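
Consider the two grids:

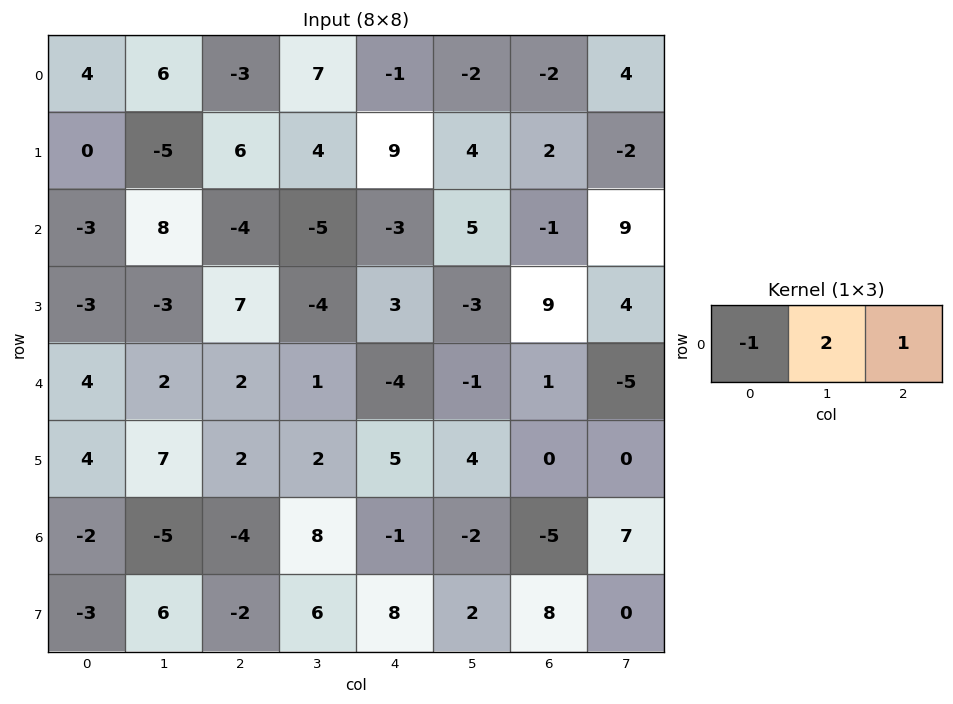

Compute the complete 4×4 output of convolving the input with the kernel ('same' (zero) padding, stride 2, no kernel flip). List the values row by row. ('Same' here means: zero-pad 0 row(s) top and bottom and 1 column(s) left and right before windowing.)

14 -5 -11 2
2 -21 4 2
10 3 -10 -2
-9 5 -12 -1

Output[0,0]: The receptive field on the zero-padded input at this output position is [0 4 6]. Elementwise product with the kernel and sum: 0·-1 + 4·2 + 6·1.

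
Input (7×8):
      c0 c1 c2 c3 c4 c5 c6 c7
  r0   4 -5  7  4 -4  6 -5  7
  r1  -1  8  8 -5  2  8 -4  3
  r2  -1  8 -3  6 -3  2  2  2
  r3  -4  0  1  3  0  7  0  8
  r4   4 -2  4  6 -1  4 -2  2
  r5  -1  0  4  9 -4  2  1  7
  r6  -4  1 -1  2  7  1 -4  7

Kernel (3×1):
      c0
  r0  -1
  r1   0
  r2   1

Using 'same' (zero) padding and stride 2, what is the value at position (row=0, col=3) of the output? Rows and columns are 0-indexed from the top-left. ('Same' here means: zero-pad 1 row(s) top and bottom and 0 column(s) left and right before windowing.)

-4

The receptive field on the zero-padded input at this output position is [0 / -5 / -4]. Elementwise product with the kernel and sum: 0·-1 + -4·1.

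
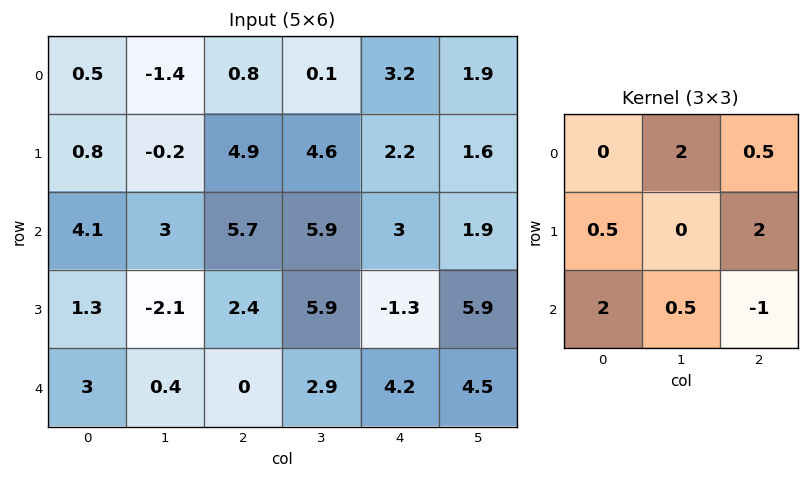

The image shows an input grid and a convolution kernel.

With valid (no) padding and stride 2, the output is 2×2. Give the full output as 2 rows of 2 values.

Output[0,0]: The receptive field on the input at this output position is [0.5 -1.4 0.8 / 0.8 -0.2 4.9 / 4.1 3 5.7]. Elementwise product with the kernel and sum: -1.4·2 + 0.8·0.5 + 0.8·0.5 + 4.9·2 + 4.1·2 + 3·0.5 + 5.7·-1.
Output[0,1]: The receptive field on the input at this output position is [0.8 0.1 3.2 / 4.9 4.6 2.2 / 5.7 5.9 3]. Elementwise product with the kernel and sum: 0.1·2 + 3.2·0.5 + 4.9·0.5 + 2.2·2 + 5.7·2 + 5.9·0.5 + 3·-1.

11.8 20
20.5 9.15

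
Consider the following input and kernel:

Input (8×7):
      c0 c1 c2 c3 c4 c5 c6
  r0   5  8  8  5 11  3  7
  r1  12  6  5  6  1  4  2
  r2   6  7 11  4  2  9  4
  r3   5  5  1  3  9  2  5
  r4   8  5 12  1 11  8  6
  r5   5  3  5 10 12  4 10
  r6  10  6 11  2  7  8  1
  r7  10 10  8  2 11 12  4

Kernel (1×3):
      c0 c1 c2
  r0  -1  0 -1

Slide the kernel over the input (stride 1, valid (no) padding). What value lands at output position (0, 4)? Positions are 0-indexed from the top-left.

-18

The receptive field on the input at this output position is [11 3 7]. Elementwise product with the kernel and sum: 11·-1 + 7·-1.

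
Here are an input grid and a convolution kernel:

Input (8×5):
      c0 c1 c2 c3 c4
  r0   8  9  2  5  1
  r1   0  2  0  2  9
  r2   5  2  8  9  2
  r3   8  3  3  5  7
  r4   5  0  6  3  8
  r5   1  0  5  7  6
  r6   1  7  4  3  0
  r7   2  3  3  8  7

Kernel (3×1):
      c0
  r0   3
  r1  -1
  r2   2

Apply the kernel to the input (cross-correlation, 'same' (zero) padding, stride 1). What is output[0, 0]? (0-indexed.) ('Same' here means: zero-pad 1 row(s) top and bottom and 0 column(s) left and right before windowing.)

The receptive field on the zero-padded input at this output position is [0 / 8 / 0]. Elementwise product with the kernel and sum: 0·3 + 8·-1 + 0·2.

-8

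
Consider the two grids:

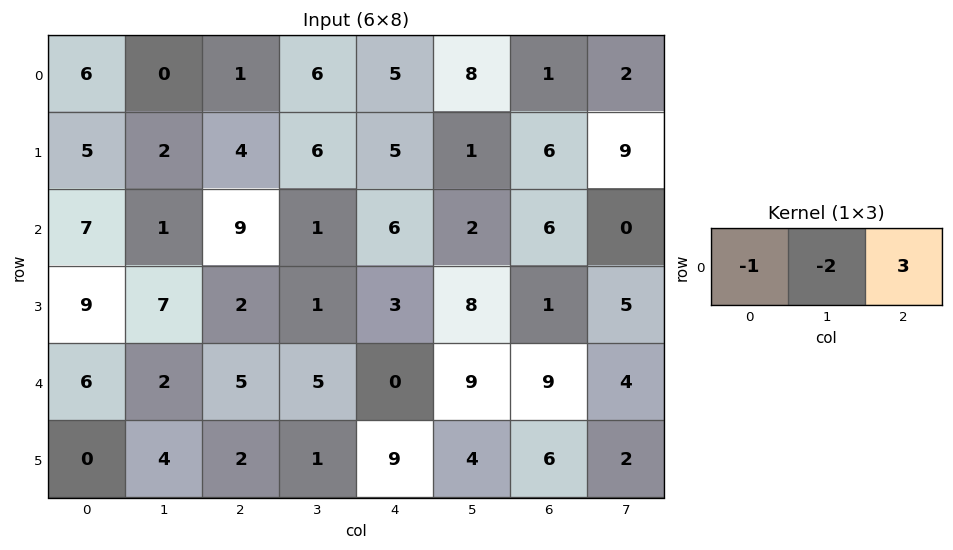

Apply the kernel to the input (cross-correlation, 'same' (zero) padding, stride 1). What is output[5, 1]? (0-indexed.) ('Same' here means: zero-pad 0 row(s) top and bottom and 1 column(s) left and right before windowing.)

-2

The receptive field on the zero-padded input at this output position is [0 4 2]. Elementwise product with the kernel and sum: 0·-1 + 4·-2 + 2·3.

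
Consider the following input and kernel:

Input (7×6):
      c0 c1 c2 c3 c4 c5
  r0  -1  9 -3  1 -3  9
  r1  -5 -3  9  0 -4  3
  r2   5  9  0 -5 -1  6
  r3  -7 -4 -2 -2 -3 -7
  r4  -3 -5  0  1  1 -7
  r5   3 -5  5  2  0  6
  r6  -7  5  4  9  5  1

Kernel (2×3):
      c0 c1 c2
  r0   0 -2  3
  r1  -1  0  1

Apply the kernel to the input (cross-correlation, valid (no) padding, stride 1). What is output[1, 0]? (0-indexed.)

28

The receptive field on the input at this output position is [-5 -3 9 / 5 9 0]. Elementwise product with the kernel and sum: -3·-2 + 9·3 + 5·-1 + 0·1.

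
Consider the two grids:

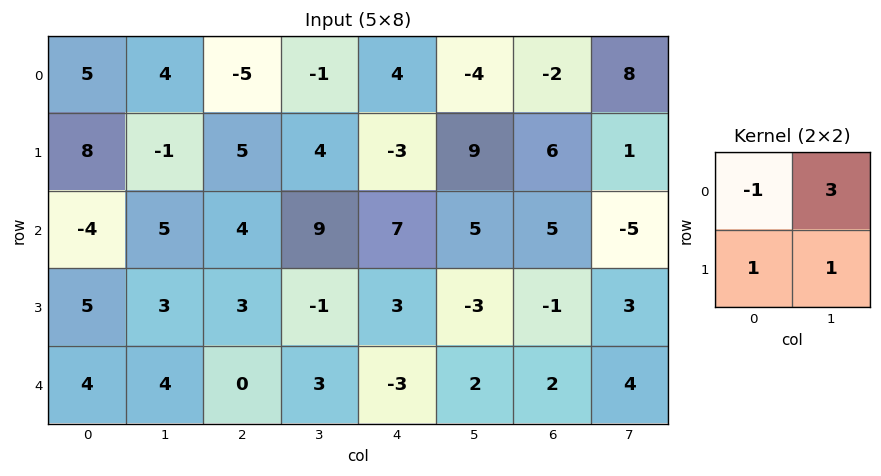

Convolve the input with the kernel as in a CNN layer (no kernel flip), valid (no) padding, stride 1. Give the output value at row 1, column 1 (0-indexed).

The receptive field on the input at this output position is [-1 5 / 5 4]. Elementwise product with the kernel and sum: -1·-1 + 5·3 + 5·1 + 4·1.

25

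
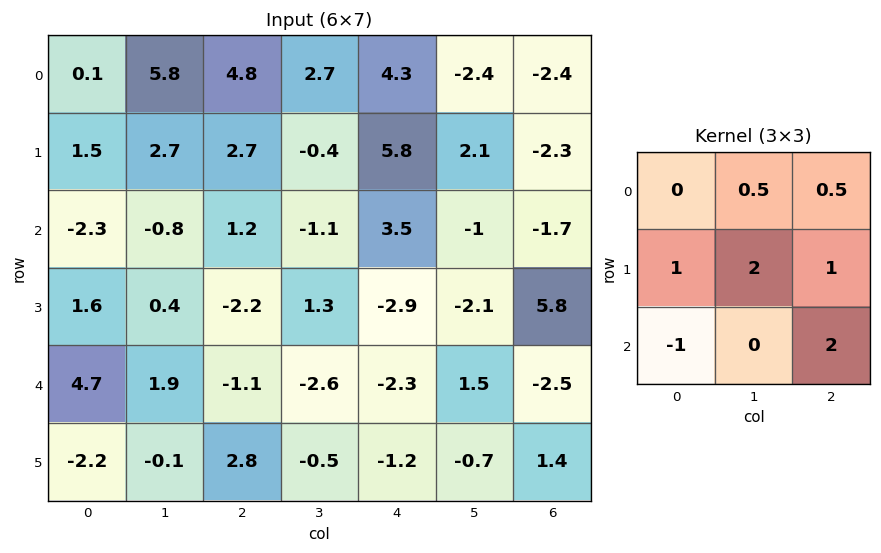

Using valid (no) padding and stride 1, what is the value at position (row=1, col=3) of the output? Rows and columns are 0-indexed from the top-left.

3.35

The receptive field on the input at this output position is [-0.4 5.8 2.1 / -1.1 3.5 -1 / 1.3 -2.9 -2.1]. Elementwise product with the kernel and sum: 5.8·0.5 + 2.1·0.5 + -1.1·1 + 3.5·2 + -1·1 + 1.3·-1 + -2.1·2.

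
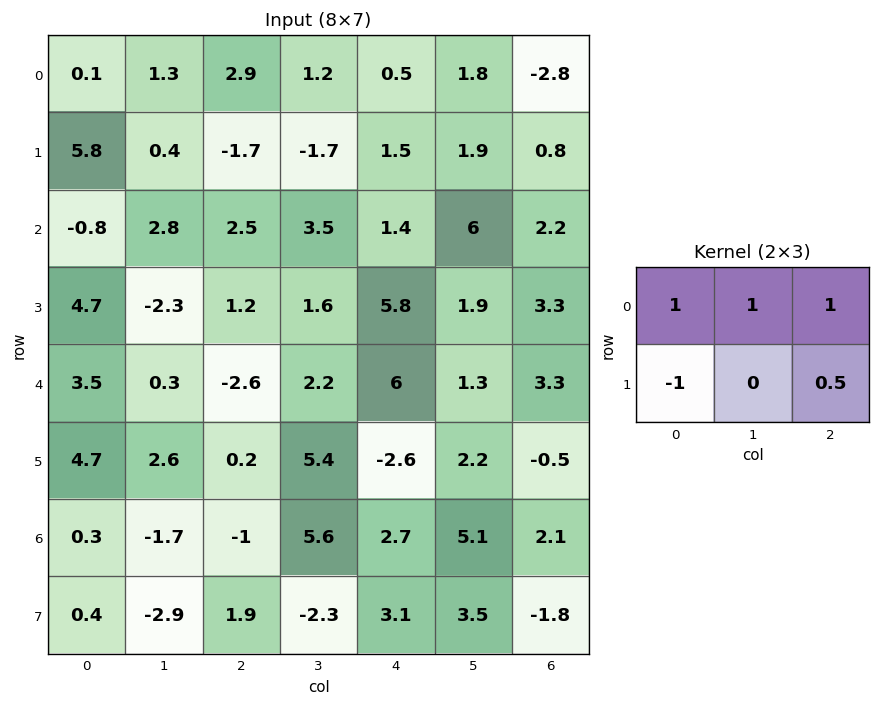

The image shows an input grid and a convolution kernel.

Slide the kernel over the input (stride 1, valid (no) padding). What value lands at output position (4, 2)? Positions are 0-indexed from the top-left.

The receptive field on the input at this output position is [-2.6 2.2 6 / 0.2 5.4 -2.6]. Elementwise product with the kernel and sum: -2.6·1 + 2.2·1 + 6·1 + 0.2·-1 + -2.6·0.5.

4.1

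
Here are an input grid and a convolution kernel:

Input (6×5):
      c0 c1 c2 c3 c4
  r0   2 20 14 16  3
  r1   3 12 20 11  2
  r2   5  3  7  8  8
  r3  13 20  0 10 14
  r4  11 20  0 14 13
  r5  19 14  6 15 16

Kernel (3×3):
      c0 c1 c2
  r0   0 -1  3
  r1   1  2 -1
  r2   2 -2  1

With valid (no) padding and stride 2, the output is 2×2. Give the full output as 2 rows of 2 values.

Output[0,0]: The receptive field on the input at this output position is [2 20 14 / 3 12 20 / 5 3 7]. Elementwise product with the kernel and sum: 20·-1 + 14·3 + 3·1 + 12·2 + 20·-1 + 5·2 + 3·-2 + 7·1.

40 39
53 7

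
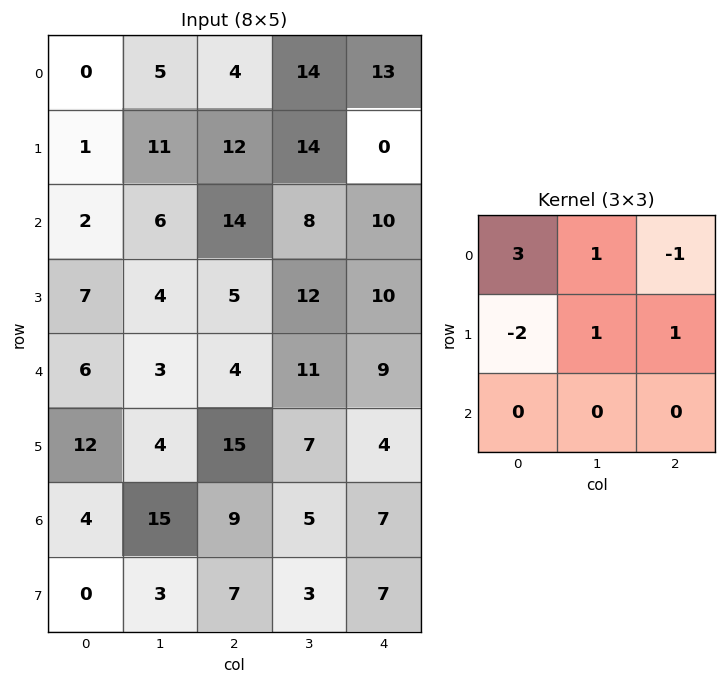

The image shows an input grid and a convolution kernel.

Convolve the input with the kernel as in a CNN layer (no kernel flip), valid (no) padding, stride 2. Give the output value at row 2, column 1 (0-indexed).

-5

The receptive field on the input at this output position is [4 11 9 / 15 7 4 / 9 5 7]. Elementwise product with the kernel and sum: 4·3 + 11·1 + 9·-1 + 15·-2 + 7·1 + 4·1.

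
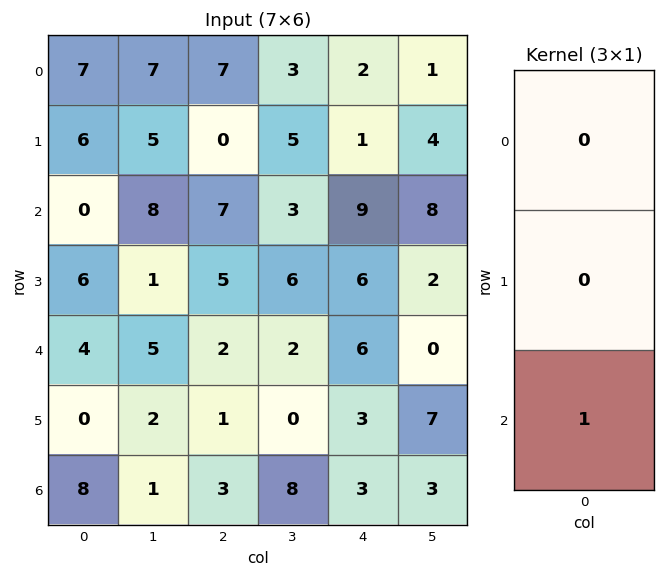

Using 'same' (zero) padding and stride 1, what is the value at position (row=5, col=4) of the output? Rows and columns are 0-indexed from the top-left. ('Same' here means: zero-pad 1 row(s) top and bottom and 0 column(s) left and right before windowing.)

3

The receptive field on the zero-padded input at this output position is [6 / 3 / 3]. Elementwise product with the kernel and sum: 3·1.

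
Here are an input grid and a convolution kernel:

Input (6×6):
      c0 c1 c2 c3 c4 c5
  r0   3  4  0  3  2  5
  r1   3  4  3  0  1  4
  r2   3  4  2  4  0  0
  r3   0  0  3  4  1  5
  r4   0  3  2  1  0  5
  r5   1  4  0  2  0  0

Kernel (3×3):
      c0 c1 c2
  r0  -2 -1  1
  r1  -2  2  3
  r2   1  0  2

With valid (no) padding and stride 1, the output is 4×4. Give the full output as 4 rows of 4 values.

8 5 -2 15
7 5 4 9
5 17 -1 12
16 10 -11 11

Output[0,0]: The receptive field on the input at this output position is [3 4 0 / 3 4 3 / 3 4 2]. Elementwise product with the kernel and sum: 3·-2 + 4·-1 + 0·1 + 3·-2 + 4·2 + 3·3 + 3·1 + 2·2.
Output[0,1]: The receptive field on the input at this output position is [4 0 3 / 4 3 0 / 4 2 4]. Elementwise product with the kernel and sum: 4·-2 + 0·-1 + 3·1 + 4·-2 + 3·2 + 0·3 + 4·1 + 4·2.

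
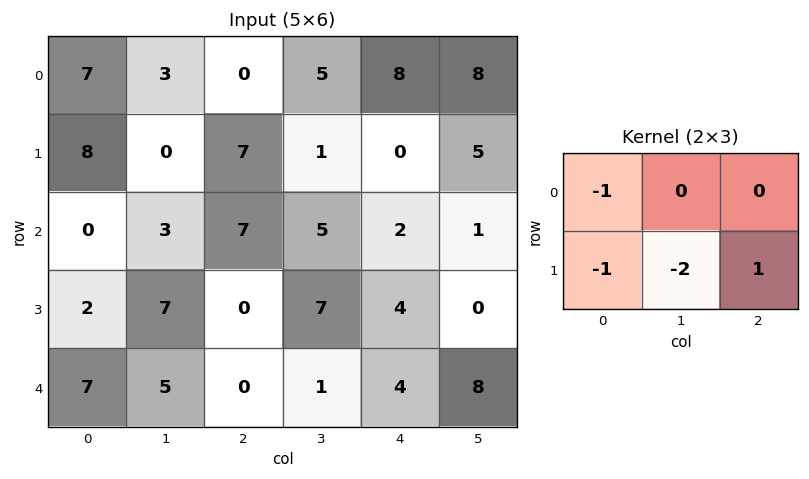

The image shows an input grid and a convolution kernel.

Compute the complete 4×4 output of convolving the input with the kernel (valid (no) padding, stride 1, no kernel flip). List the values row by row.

Output[0,0]: The receptive field on the input at this output position is [7 3 0 / 8 0 7]. Elementwise product with the kernel and sum: 7·-1 + 8·-1 + 0·-2 + 7·1.

-8 -16 -9 -1
-7 -12 -22 -9
-16 -3 -17 -20
-19 -11 2 -8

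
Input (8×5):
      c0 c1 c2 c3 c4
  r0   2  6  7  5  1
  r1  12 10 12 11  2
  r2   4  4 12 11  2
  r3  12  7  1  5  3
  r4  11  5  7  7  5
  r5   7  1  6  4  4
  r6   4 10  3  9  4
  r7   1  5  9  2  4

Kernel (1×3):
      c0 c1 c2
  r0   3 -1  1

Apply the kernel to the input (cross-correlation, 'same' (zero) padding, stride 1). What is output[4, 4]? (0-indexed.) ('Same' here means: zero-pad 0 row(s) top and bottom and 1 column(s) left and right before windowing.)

The receptive field on the zero-padded input at this output position is [7 5 0]. Elementwise product with the kernel and sum: 7·3 + 5·-1 + 0·1.

16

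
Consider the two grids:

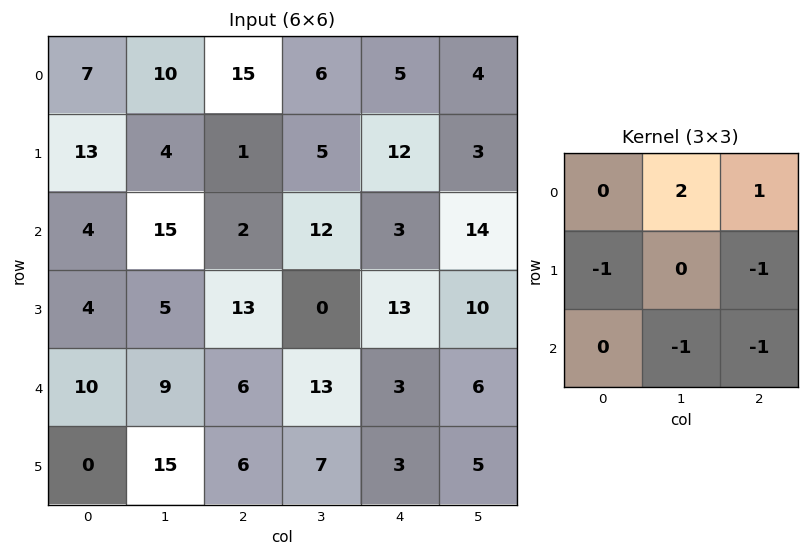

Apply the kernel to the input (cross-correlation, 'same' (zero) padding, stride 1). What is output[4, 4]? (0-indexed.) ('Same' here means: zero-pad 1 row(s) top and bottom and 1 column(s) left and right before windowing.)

The receptive field on the zero-padded input at this output position is [0 13 10 / 13 3 6 / 7 3 5]. Elementwise product with the kernel and sum: 13·2 + 10·1 + 13·-1 + 6·-1 + 3·-1 + 5·-1.

9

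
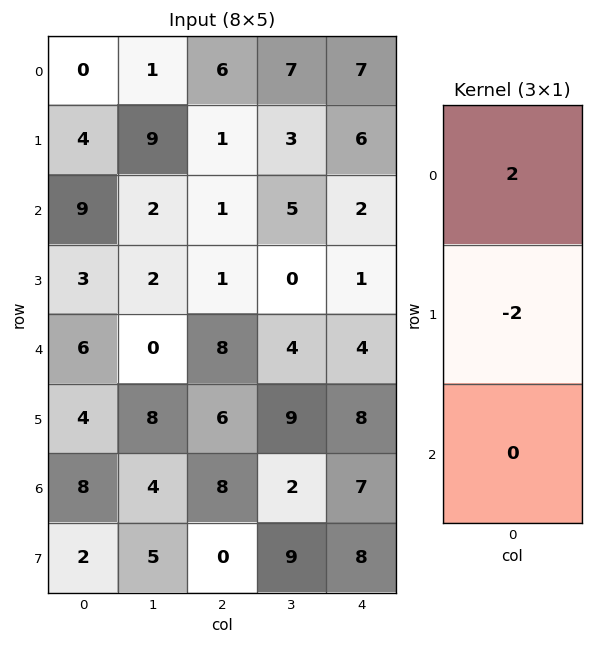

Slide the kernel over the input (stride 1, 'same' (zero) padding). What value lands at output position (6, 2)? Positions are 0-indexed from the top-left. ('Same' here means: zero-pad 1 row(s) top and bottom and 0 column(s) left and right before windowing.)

The receptive field on the zero-padded input at this output position is [6 / 8 / 0]. Elementwise product with the kernel and sum: 6·2 + 8·-2.

-4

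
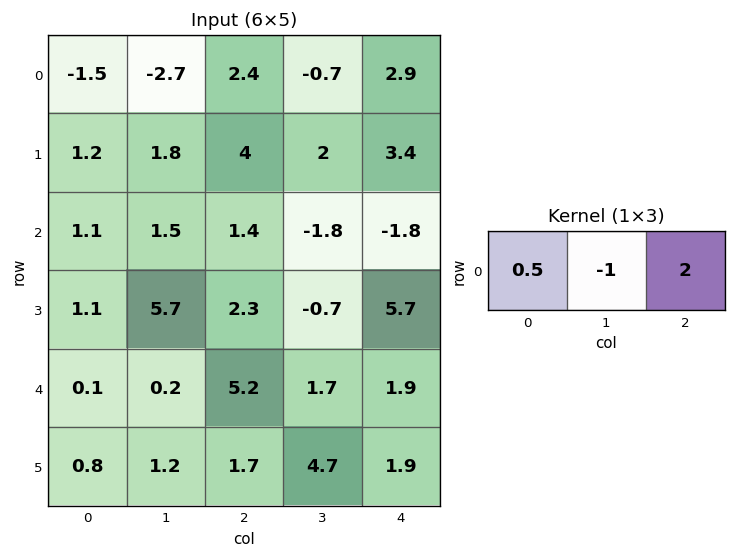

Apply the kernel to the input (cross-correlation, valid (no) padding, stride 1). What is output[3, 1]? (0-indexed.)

-0.85

The receptive field on the input at this output position is [5.7 2.3 -0.7]. Elementwise product with the kernel and sum: 5.7·0.5 + 2.3·-1 + -0.7·2.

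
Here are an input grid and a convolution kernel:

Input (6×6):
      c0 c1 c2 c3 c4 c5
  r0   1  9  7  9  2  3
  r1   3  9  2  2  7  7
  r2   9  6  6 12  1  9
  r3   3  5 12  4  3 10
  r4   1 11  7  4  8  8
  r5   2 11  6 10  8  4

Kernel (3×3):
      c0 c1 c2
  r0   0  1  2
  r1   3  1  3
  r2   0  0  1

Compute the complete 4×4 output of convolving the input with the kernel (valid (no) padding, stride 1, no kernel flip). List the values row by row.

53 72 43 51
76 70 52 95
75 73 71 72
70 82 67 71

Output[0,0]: The receptive field on the input at this output position is [1 9 7 / 3 9 2 / 9 6 6]. Elementwise product with the kernel and sum: 9·1 + 7·2 + 3·3 + 9·1 + 2·3 + 6·1.
Output[0,1]: The receptive field on the input at this output position is [9 7 9 / 9 2 2 / 6 6 12]. Elementwise product with the kernel and sum: 7·1 + 9·2 + 9·3 + 2·1 + 2·3 + 12·1.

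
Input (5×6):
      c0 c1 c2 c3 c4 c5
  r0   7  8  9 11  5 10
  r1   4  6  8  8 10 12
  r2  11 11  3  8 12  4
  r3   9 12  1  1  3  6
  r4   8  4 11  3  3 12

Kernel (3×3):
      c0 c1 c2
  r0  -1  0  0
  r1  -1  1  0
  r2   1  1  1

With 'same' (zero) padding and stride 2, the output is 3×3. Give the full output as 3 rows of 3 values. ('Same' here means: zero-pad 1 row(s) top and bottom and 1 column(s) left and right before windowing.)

17 23 24
32 0 6
8 -5 -1

Output[0,0]: The receptive field on the zero-padded input at this output position is [0 0 0 / 0 7 8 / 0 4 6]. Elementwise product with the kernel and sum: 0·-1 + 0·-1 + 7·1 + 0·1 + 4·1 + 6·1.
Output[0,1]: The receptive field on the zero-padded input at this output position is [0 0 0 / 8 9 11 / 6 8 8]. Elementwise product with the kernel and sum: 0·-1 + 8·-1 + 9·1 + 6·1 + 8·1 + 8·1.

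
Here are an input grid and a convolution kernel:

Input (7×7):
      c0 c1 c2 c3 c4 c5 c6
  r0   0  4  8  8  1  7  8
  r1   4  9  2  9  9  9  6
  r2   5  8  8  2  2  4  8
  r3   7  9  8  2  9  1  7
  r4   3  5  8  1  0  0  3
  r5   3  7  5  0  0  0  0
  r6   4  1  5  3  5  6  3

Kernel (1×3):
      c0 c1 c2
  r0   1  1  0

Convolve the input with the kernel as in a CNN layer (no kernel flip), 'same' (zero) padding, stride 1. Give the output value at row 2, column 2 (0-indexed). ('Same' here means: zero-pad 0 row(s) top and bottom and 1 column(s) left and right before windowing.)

16

The receptive field on the zero-padded input at this output position is [8 8 2]. Elementwise product with the kernel and sum: 8·1 + 8·1.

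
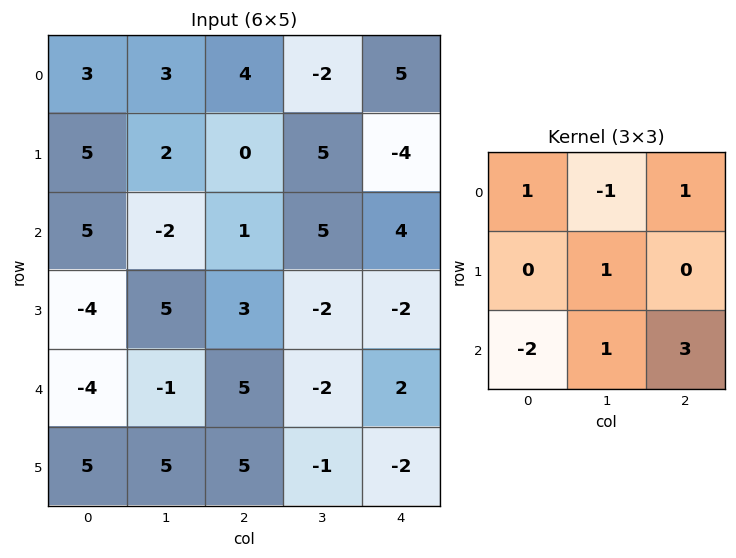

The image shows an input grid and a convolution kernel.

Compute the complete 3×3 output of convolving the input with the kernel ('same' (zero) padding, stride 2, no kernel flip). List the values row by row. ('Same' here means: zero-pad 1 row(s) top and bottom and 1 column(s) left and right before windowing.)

14 15 -9
13 -5 15
25 -3 2

Output[0,0]: The receptive field on the zero-padded input at this output position is [0 0 0 / 0 3 3 / 0 5 2]. Elementwise product with the kernel and sum: 0·1 + 0·-1 + 0·1 + 3·1 + 0·-2 + 5·1 + 2·3.
Output[0,1]: The receptive field on the zero-padded input at this output position is [0 0 0 / 3 4 -2 / 2 0 5]. Elementwise product with the kernel and sum: 0·1 + 0·-1 + 0·1 + 4·1 + 2·-2 + 0·1 + 5·3.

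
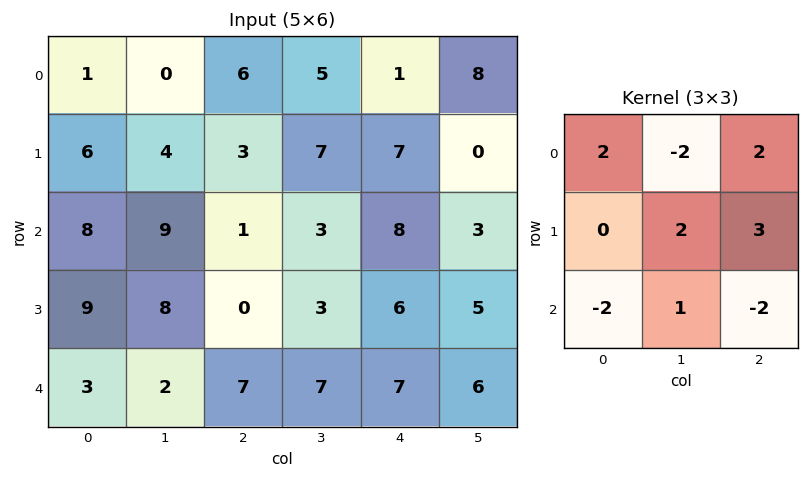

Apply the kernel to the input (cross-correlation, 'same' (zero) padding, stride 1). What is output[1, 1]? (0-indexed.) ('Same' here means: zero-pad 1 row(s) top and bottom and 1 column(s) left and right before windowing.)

22

The receptive field on the zero-padded input at this output position is [1 0 6 / 6 4 3 / 8 9 1]. Elementwise product with the kernel and sum: 1·2 + 0·-2 + 6·2 + 4·2 + 3·3 + 8·-2 + 9·1 + 1·-2.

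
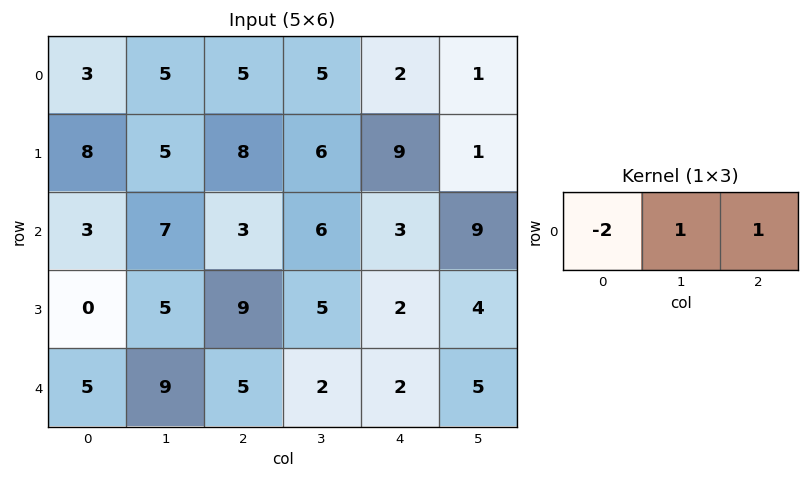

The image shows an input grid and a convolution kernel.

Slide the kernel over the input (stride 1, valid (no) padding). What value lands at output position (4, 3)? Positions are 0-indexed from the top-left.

3

The receptive field on the input at this output position is [2 2 5]. Elementwise product with the kernel and sum: 2·-2 + 2·1 + 5·1.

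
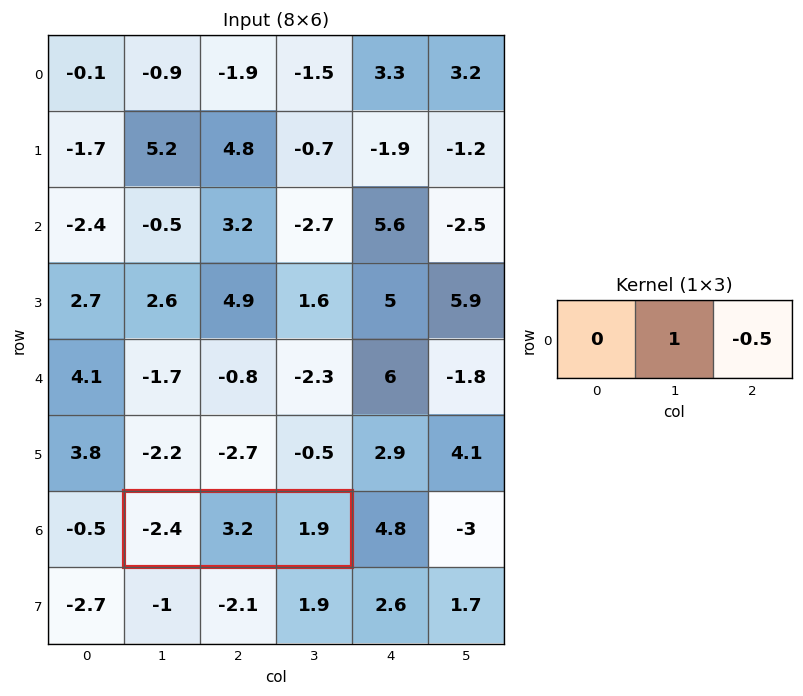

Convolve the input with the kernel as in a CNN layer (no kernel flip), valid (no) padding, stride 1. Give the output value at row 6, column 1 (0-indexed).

The receptive field on the input at this output position is [-2.4 3.2 1.9]. Elementwise product with the kernel and sum: 3.2·1 + 1.9·-0.5.

2.25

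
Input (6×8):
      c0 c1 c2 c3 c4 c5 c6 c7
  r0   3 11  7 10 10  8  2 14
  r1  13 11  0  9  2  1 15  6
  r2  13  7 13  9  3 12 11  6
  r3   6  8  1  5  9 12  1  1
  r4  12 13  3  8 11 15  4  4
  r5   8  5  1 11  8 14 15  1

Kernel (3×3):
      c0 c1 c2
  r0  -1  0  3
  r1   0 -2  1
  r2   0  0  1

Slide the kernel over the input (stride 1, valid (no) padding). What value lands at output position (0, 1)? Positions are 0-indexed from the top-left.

The receptive field on the input at this output position is [11 7 10 / 11 0 9 / 7 13 9]. Elementwise product with the kernel and sum: 11·-1 + 10·3 + 0·-2 + 9·1 + 9·1.

37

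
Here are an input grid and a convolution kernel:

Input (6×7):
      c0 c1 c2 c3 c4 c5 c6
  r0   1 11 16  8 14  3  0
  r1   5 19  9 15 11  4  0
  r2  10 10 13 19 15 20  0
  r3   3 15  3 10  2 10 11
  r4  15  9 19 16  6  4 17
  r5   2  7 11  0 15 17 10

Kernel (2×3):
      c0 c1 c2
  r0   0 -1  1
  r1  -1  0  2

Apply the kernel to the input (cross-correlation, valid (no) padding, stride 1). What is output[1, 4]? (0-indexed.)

The receptive field on the input at this output position is [11 4 0 / 15 20 0]. Elementwise product with the kernel and sum: 4·-1 + 0·1 + 15·-1 + 0·2.

-19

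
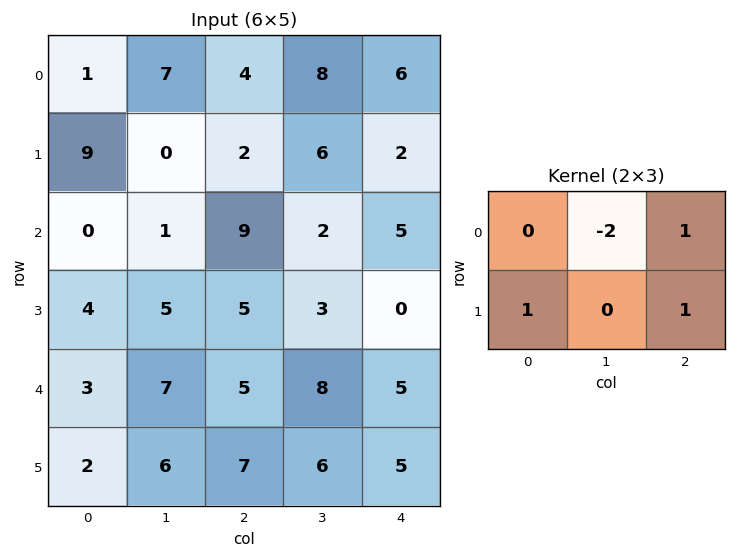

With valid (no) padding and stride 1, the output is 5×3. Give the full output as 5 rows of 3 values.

Output[0,0]: The receptive field on the input at this output position is [1 7 4 / 9 0 2]. Elementwise product with the kernel and sum: 7·-2 + 4·1 + 9·1 + 2·1.
Output[0,1]: The receptive field on the input at this output position is [7 4 8 / 0 2 6]. Elementwise product with the kernel and sum: 4·-2 + 8·1 + 0·1 + 6·1.

1 6 -6
11 5 4
16 -8 6
3 8 4
0 10 1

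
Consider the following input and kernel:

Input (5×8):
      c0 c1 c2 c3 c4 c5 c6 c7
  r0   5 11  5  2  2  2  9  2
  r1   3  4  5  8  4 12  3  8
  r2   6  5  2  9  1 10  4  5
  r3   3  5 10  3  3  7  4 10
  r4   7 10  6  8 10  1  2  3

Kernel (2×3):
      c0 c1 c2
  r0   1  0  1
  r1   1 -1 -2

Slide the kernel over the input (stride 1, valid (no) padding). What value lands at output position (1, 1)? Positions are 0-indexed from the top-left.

The receptive field on the input at this output position is [4 5 8 / 5 2 9]. Elementwise product with the kernel and sum: 4·1 + 8·1 + 5·1 + 2·-1 + 9·-2.

-3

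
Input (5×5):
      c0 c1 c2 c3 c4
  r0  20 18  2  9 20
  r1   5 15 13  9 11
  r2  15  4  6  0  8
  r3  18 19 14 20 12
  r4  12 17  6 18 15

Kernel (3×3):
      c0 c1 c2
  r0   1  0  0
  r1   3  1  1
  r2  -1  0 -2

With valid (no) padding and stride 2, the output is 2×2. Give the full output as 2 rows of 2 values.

Output[0,0]: The receptive field on the input at this output position is [20 18 2 / 5 15 13 / 15 4 6]. Elementwise product with the kernel and sum: 20·1 + 5·3 + 15·1 + 13·1 + 15·-1 + 6·-2.
Output[0,1]: The receptive field on the input at this output position is [2 9 20 / 13 9 11 / 6 0 8]. Elementwise product with the kernel and sum: 2·1 + 13·3 + 9·1 + 11·1 + 6·-1 + 8·-2.

36 39
78 44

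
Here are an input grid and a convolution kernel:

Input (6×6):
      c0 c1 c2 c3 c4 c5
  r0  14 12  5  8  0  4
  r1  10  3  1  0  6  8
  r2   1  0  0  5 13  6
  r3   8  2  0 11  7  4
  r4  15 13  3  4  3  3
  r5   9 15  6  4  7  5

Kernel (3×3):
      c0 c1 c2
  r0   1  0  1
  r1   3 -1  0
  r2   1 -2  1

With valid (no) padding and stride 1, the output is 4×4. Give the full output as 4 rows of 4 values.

47 33 11 -9
18 16 -13 11
15 22 0 38
25 56 17 19

Output[0,0]: The receptive field on the input at this output position is [14 12 5 / 10 3 1 / 1 0 0]. Elementwise product with the kernel and sum: 14·1 + 5·1 + 10·3 + 3·-1 + 1·1 + 0·-2 + 0·1.
Output[0,1]: The receptive field on the input at this output position is [12 5 8 / 3 1 0 / 0 0 5]. Elementwise product with the kernel and sum: 12·1 + 8·1 + 3·3 + 1·-1 + 0·1 + 0·-2 + 5·1.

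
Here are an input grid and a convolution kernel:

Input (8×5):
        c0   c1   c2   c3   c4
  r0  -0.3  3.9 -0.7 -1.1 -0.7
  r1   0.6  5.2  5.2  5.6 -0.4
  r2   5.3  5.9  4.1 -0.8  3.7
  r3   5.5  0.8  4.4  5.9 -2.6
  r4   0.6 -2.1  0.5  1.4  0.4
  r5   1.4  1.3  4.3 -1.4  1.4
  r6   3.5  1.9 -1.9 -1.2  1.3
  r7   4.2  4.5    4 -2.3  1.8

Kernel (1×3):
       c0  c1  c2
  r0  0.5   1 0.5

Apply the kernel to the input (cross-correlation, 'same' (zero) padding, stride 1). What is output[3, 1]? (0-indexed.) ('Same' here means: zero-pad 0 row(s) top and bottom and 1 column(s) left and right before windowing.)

The receptive field on the zero-padded input at this output position is [5.5 0.8 4.4]. Elementwise product with the kernel and sum: 5.5·0.5 + 0.8·1 + 4.4·0.5.

5.75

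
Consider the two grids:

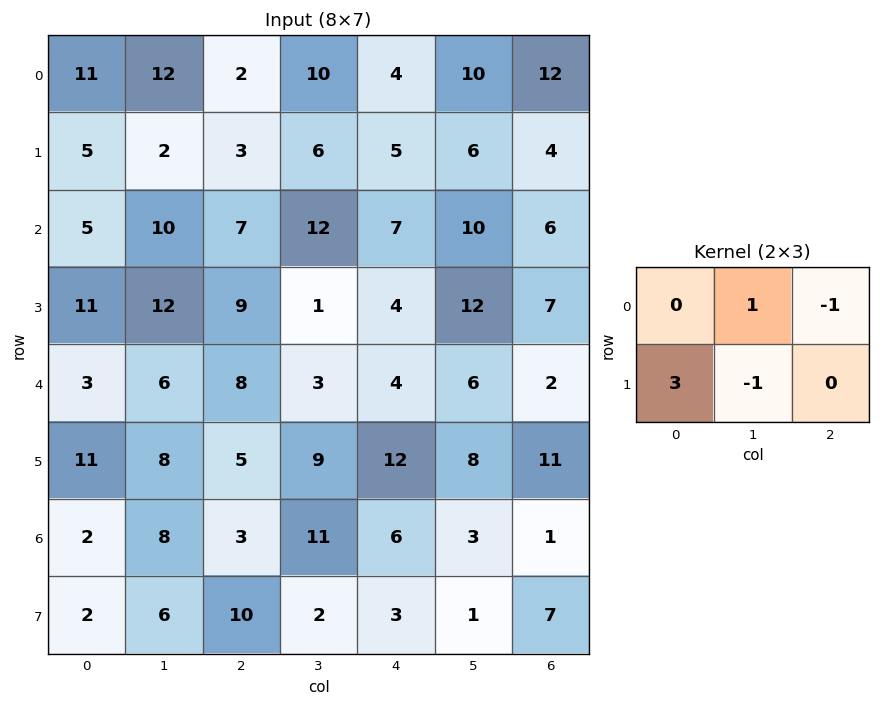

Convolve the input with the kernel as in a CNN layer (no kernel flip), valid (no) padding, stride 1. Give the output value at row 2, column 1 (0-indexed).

22

The receptive field on the input at this output position is [10 7 12 / 12 9 1]. Elementwise product with the kernel and sum: 7·1 + 12·-1 + 12·3 + 9·-1.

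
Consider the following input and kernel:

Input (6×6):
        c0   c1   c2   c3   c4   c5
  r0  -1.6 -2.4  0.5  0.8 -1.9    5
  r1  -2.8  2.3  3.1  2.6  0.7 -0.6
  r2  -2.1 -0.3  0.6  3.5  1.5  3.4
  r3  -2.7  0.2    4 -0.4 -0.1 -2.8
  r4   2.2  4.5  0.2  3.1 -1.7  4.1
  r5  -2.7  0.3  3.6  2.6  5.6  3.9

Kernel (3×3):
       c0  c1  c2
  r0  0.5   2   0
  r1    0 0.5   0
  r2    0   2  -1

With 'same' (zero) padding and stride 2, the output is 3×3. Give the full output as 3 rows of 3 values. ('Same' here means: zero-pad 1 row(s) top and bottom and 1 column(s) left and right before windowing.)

Output[0,0]: The receptive field on the zero-padded input at this output position is [0 0 0 / 0 -1.6 -2.4 / 0 -2.8 2.3]. Elementwise product with the kernel and sum: 0·0.5 + 0·2 + -1.6·0.5 + -2.8·2 + 2.3·-1.
Output[0,1]: The receptive field on the zero-padded input at this output position is [0 0 0 / -2.4 0.5 0.8 / 2.3 3.1 2.6]. Elementwise product with the kernel and sum: 0·0.5 + 0·2 + 0.5·0.5 + 3.1·2 + 2.6·-1.

-8.7 3.85 1.05
-12.25 16.05 6.05
-10 12.8 6.05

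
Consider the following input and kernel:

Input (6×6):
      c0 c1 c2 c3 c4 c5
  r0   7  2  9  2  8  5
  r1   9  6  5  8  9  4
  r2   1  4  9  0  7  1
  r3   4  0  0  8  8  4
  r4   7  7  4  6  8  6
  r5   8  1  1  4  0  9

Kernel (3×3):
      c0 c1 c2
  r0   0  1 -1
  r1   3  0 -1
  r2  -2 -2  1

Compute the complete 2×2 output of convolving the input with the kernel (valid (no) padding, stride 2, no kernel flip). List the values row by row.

14 -11
-17 -27

Output[0,0]: The receptive field on the input at this output position is [7 2 9 / 9 6 5 / 1 4 9]. Elementwise product with the kernel and sum: 2·1 + 9·-1 + 9·3 + 5·-1 + 1·-2 + 4·-2 + 9·1.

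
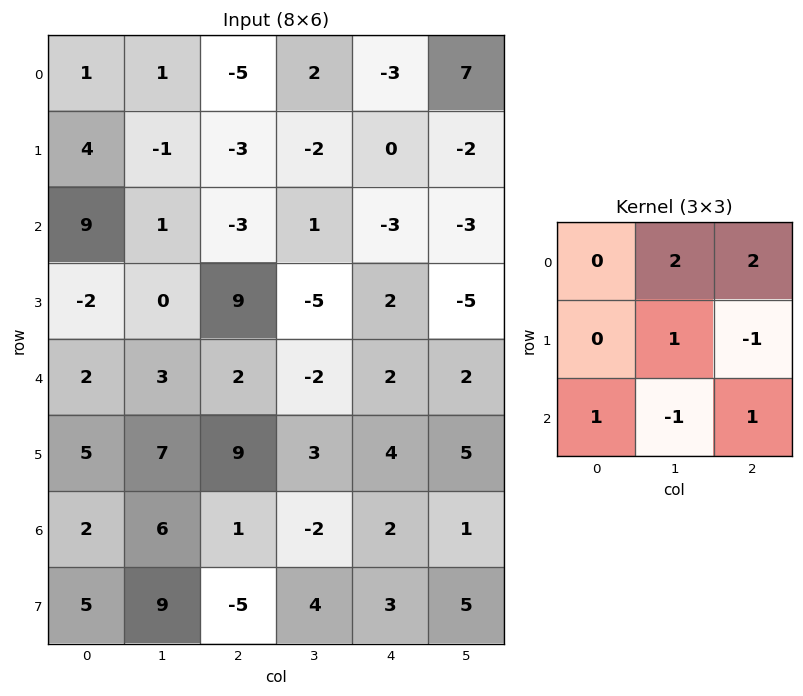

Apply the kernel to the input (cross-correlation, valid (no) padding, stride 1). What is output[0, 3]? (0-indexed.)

The receptive field on the input at this output position is [2 -3 7 / -2 0 -2 / 1 -3 -3]. Elementwise product with the kernel and sum: -3·2 + 7·2 + 0·1 + -2·-1 + 1·1 + -3·-1 + -3·1.

11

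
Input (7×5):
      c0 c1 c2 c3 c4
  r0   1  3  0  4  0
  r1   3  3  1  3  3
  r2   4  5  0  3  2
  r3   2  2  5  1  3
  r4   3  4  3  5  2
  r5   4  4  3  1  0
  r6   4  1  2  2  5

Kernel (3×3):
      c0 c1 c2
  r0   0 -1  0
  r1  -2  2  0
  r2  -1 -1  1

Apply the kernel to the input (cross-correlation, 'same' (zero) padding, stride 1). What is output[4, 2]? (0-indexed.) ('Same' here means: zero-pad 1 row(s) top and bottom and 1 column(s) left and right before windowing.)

The receptive field on the zero-padded input at this output position is [2 5 1 / 4 3 5 / 4 3 1]. Elementwise product with the kernel and sum: 5·-1 + 4·-2 + 3·2 + 4·-1 + 3·-1 + 1·1.

-13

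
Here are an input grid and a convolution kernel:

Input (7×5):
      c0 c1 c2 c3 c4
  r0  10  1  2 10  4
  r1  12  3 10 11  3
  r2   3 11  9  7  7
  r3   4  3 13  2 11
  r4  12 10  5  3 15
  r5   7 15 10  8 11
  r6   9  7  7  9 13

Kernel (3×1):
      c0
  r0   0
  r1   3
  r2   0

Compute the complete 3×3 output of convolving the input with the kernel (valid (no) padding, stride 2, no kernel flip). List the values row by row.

Output[0,0]: The receptive field on the input at this output position is [10 / 12 / 3]. Elementwise product with the kernel and sum: 12·3.
Output[0,1]: The receptive field on the input at this output position is [2 / 10 / 9]. Elementwise product with the kernel and sum: 10·3.

36 30 9
12 39 33
21 30 33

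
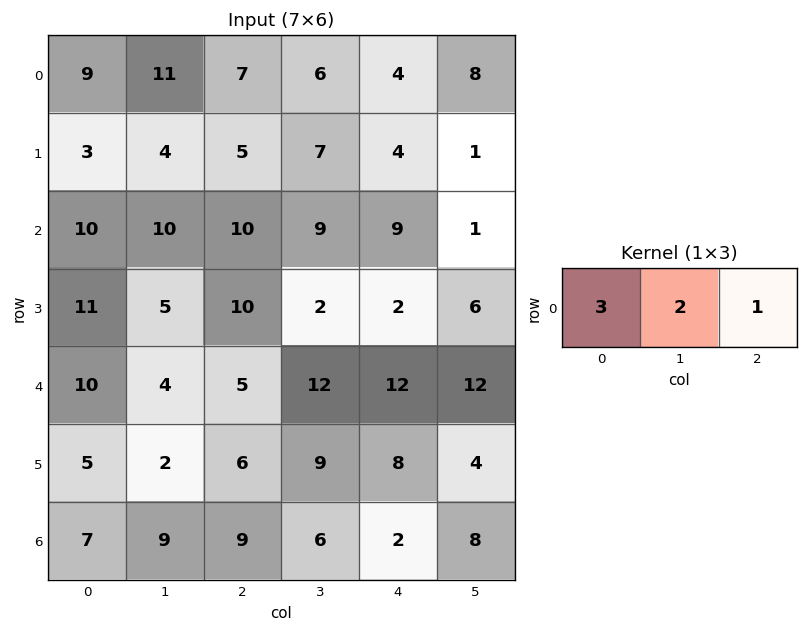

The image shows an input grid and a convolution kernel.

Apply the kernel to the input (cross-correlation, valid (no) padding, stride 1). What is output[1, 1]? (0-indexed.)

29

The receptive field on the input at this output position is [4 5 7]. Elementwise product with the kernel and sum: 4·3 + 5·2 + 7·1.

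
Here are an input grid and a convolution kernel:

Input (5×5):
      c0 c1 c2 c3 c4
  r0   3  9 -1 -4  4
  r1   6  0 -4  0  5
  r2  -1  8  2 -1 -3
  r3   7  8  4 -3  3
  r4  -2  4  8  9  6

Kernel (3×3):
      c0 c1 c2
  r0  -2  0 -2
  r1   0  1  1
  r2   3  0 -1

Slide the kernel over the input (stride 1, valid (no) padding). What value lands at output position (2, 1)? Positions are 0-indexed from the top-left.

The receptive field on the input at this output position is [8 2 -1 / 8 4 -3 / 4 8 9]. Elementwise product with the kernel and sum: 8·-2 + -1·-2 + 4·1 + -3·1 + 4·3 + 9·-1.

-10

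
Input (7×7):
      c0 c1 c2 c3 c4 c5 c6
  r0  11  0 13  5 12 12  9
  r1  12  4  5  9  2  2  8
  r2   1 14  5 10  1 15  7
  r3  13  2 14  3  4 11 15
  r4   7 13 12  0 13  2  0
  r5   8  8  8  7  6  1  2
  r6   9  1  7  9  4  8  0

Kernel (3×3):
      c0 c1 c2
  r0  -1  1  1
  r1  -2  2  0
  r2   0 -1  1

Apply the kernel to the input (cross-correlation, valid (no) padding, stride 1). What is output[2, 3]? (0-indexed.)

-3

The receptive field on the input at this output position is [10 1 15 / 3 4 11 / 0 13 2]. Elementwise product with the kernel and sum: 10·-1 + 1·1 + 15·1 + 3·-2 + 4·2 + 13·-1 + 2·1.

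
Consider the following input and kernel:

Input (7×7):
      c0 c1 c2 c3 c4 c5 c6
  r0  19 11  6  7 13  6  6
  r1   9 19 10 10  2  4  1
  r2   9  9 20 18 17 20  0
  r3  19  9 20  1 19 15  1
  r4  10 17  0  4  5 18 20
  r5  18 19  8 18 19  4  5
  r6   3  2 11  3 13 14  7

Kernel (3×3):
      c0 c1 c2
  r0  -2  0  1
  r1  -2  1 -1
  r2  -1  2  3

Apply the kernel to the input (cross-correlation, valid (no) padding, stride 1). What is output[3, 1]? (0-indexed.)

-4

The receptive field on the input at this output position is [9 20 1 / 17 0 4 / 19 8 18]. Elementwise product with the kernel and sum: 9·-2 + 1·1 + 17·-2 + 0·1 + 4·-1 + 19·-1 + 8·2 + 18·3.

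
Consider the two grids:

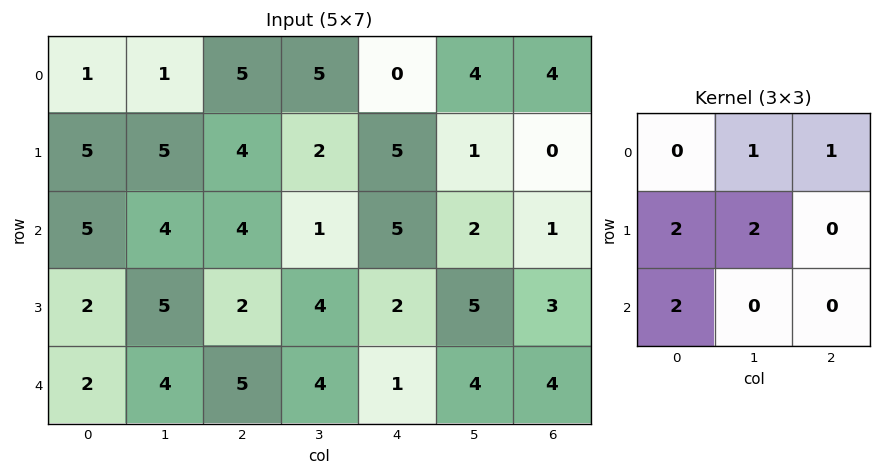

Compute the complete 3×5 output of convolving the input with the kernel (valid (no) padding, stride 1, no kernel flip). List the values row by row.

36 36 25 20 30
31 32 21 26 19
26 27 28 27 19

Output[0,0]: The receptive field on the input at this output position is [1 1 5 / 5 5 4 / 5 4 4]. Elementwise product with the kernel and sum: 1·1 + 5·1 + 5·2 + 5·2 + 5·2.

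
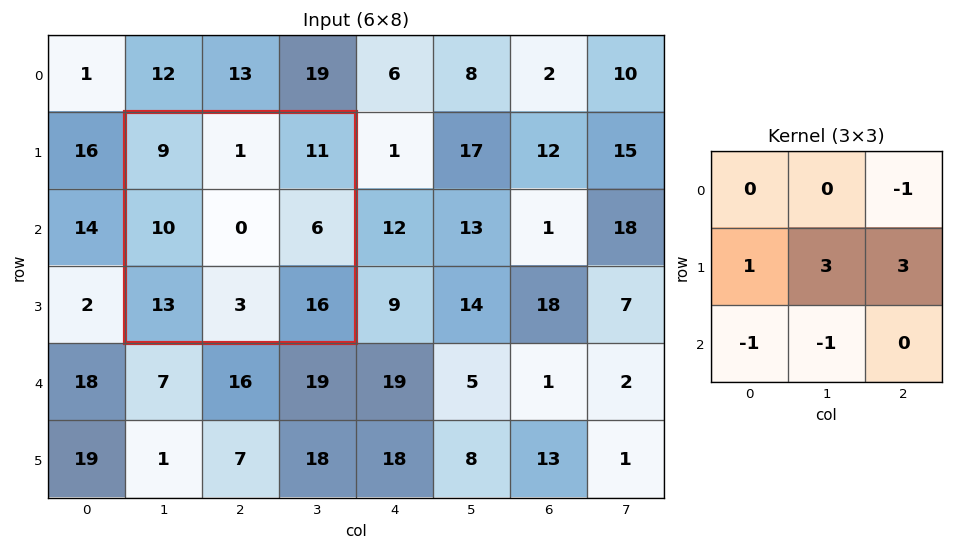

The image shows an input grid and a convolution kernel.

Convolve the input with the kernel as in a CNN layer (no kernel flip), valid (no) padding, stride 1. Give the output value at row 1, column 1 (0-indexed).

The receptive field on the input at this output position is [9 1 11 / 10 0 6 / 13 3 16]. Elementwise product with the kernel and sum: 11·-1 + 10·1 + 0·3 + 6·3 + 13·-1 + 3·-1.

1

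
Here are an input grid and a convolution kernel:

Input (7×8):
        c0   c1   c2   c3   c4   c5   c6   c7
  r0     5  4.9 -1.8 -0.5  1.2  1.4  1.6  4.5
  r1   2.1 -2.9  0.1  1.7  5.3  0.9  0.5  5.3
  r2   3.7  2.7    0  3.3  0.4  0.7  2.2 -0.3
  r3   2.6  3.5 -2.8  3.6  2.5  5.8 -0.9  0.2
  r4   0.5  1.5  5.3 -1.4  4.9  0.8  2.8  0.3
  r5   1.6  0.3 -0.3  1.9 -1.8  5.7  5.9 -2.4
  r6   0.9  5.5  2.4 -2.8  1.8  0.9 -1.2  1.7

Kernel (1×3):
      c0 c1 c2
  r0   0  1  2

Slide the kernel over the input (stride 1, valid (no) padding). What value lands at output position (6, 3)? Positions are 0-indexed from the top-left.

3.6

The receptive field on the input at this output position is [-2.8 1.8 0.9]. Elementwise product with the kernel and sum: 1.8·1 + 0.9·2.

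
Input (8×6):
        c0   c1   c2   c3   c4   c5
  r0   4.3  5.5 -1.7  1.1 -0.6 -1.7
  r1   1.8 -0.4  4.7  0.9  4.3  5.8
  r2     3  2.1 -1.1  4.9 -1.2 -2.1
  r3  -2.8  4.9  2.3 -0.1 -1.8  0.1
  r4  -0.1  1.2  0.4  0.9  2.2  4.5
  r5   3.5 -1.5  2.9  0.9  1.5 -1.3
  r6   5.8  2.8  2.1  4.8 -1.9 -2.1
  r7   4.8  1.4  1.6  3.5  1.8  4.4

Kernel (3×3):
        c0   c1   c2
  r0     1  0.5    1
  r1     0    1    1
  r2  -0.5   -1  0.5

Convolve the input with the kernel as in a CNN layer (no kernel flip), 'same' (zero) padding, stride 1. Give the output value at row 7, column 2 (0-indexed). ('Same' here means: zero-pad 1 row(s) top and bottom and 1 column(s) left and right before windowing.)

13.75

The receptive field on the zero-padded input at this output position is [2.8 2.1 4.8 / 1.4 1.6 3.5 / 0 0 0]. Elementwise product with the kernel and sum: 2.8·1 + 2.1·0.5 + 4.8·1 + 1.6·1 + 3.5·1 + 0·-0.5 + 0·-1 + 0·0.5.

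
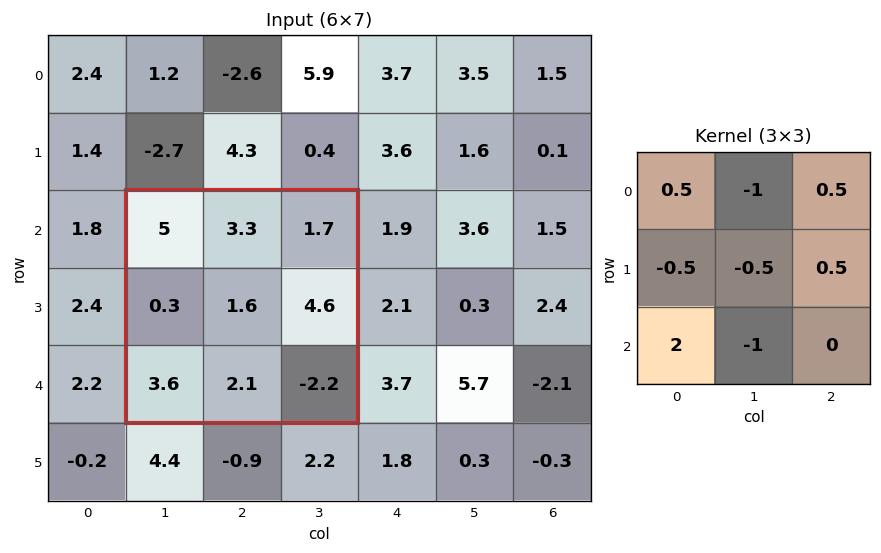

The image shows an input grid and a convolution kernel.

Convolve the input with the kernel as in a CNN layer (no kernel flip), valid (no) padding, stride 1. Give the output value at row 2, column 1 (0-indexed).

6.5

The receptive field on the input at this output position is [5 3.3 1.7 / 0.3 1.6 4.6 / 3.6 2.1 -2.2]. Elementwise product with the kernel and sum: 5·0.5 + 3.3·-1 + 1.7·0.5 + 0.3·-0.5 + 1.6·-0.5 + 4.6·0.5 + 3.6·2 + 2.1·-1.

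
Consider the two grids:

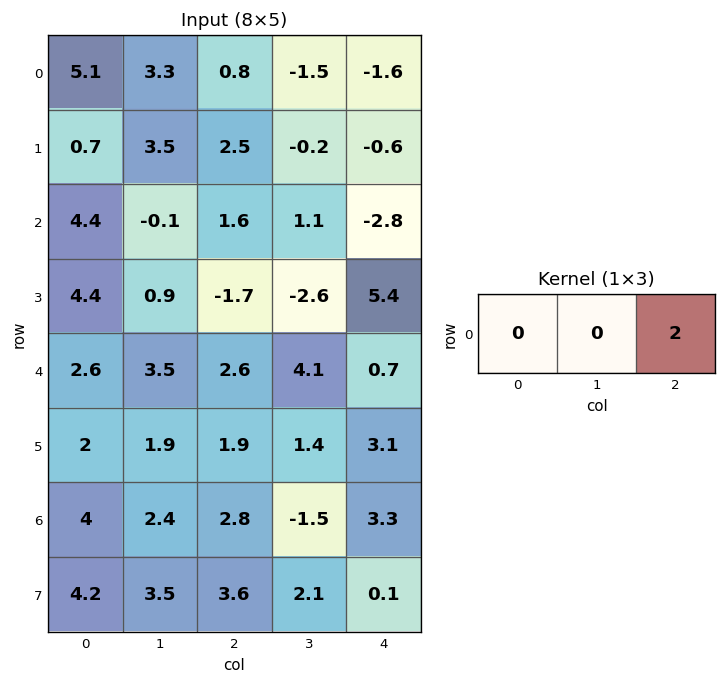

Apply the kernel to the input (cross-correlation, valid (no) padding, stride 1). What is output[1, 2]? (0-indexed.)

The receptive field on the input at this output position is [2.5 -0.2 -0.6]. Elementwise product with the kernel and sum: -0.6·2.

-1.2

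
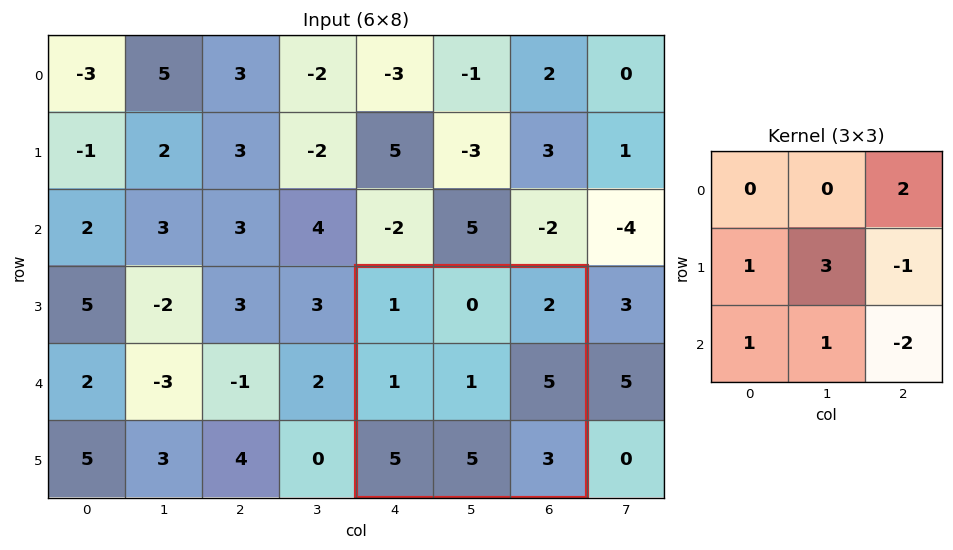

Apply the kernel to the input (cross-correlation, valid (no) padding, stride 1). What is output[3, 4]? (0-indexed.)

The receptive field on the input at this output position is [1 0 2 / 1 1 5 / 5 5 3]. Elementwise product with the kernel and sum: 2·2 + 1·1 + 1·3 + 5·-1 + 5·1 + 5·1 + 3·-2.

7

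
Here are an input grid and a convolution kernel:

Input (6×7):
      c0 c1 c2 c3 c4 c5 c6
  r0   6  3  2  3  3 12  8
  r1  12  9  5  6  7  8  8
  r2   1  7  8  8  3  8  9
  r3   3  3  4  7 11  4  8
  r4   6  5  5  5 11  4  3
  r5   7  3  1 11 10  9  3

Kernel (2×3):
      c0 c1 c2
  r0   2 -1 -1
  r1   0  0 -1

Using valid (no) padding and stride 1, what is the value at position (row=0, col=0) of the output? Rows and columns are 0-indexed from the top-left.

2

The receptive field on the input at this output position is [6 3 2 / 12 9 5]. Elementwise product with the kernel and sum: 6·2 + 3·-1 + 2·-1 + 5·-1.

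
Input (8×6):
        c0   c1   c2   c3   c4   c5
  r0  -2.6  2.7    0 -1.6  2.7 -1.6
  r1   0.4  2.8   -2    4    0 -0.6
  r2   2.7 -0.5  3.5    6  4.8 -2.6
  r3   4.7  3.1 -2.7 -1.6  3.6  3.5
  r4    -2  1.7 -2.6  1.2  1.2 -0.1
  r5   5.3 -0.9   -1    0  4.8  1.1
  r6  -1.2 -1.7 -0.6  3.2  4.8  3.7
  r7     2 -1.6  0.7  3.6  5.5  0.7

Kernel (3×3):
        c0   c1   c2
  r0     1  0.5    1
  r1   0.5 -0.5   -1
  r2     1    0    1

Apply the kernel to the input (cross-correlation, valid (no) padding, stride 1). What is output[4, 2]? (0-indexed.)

-1.9

The receptive field on the input at this output position is [-2.6 1.2 1.2 / -1 0 4.8 / -0.6 3.2 4.8]. Elementwise product with the kernel and sum: -2.6·1 + 1.2·0.5 + 1.2·1 + -1·0.5 + 0·-0.5 + 4.8·-1 + -0.6·1 + 4.8·1.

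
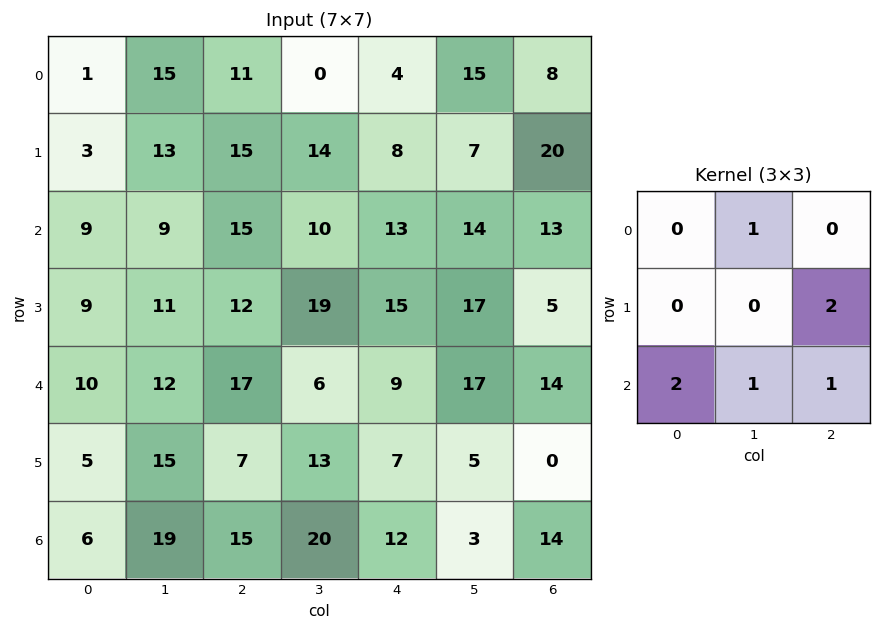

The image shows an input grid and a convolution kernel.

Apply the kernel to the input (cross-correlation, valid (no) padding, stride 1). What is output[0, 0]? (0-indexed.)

87

The receptive field on the input at this output position is [1 15 11 / 3 13 15 / 9 9 15]. Elementwise product with the kernel and sum: 15·1 + 15·2 + 9·2 + 9·1 + 15·1.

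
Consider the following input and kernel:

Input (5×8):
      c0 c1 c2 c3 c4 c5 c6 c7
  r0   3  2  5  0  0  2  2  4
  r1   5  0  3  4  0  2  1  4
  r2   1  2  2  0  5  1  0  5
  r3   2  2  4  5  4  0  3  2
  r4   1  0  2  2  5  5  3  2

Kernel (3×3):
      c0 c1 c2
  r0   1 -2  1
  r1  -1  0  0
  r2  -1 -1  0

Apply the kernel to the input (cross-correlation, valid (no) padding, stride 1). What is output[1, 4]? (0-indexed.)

-12

The receptive field on the input at this output position is [0 2 1 / 5 1 0 / 4 0 3]. Elementwise product with the kernel and sum: 0·1 + 2·-2 + 1·1 + 5·-1 + 4·-1 + 0·-1.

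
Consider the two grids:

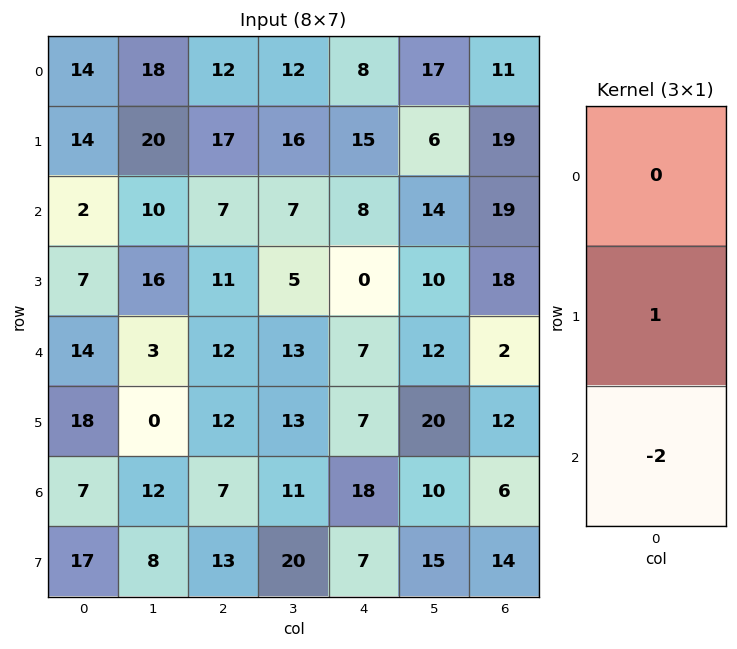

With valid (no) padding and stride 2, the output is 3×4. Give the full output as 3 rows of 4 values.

Output[0,0]: The receptive field on the input at this output position is [14 / 14 / 2]. Elementwise product with the kernel and sum: 14·1 + 2·-2.

10 3 -1 -19
-21 -13 -14 14
4 -2 -29 0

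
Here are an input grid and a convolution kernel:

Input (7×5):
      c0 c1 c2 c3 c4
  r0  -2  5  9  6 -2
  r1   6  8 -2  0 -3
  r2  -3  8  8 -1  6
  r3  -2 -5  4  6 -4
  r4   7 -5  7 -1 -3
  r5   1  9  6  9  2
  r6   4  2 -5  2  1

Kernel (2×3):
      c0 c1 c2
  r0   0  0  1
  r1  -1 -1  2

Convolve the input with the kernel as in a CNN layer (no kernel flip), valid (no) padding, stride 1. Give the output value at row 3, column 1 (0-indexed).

The receptive field on the input at this output position is [-5 4 6 / -5 7 -1]. Elementwise product with the kernel and sum: 6·1 + -5·-1 + 7·-1 + -1·2.

2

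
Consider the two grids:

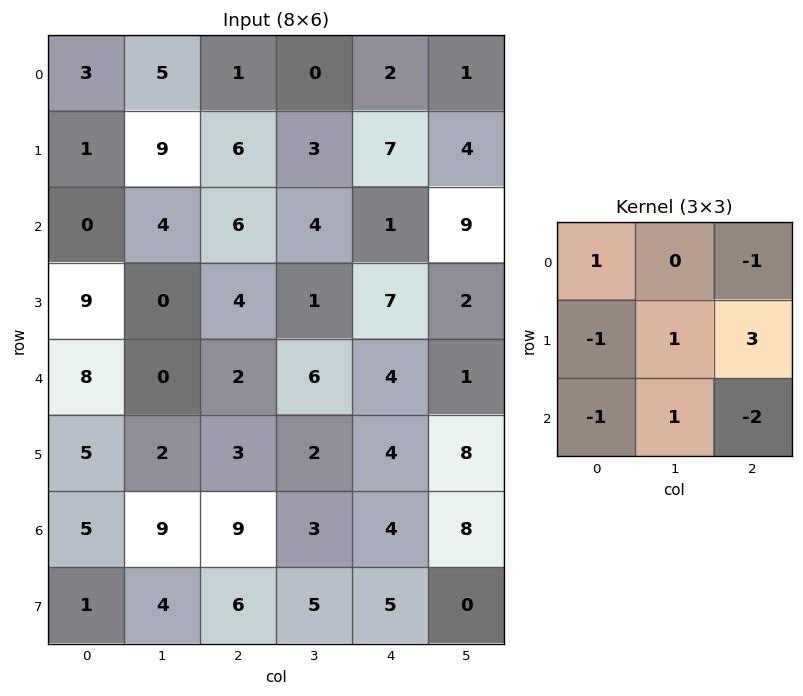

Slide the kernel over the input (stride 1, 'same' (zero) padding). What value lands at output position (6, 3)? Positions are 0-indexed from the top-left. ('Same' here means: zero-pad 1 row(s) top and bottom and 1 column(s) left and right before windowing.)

The receptive field on the zero-padded input at this output position is [3 2 4 / 9 3 4 / 6 5 5]. Elementwise product with the kernel and sum: 3·1 + 4·-1 + 9·-1 + 3·1 + 4·3 + 6·-1 + 5·1 + 5·-2.

-6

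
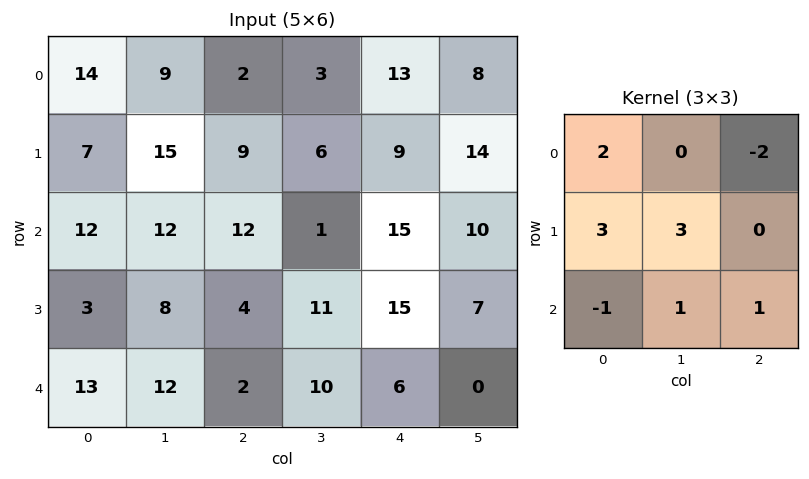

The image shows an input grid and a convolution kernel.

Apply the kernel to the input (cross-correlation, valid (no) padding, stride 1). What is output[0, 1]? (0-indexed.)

The receptive field on the input at this output position is [9 2 3 / 15 9 6 / 12 12 1]. Elementwise product with the kernel and sum: 9·2 + 3·-2 + 15·3 + 9·3 + 12·-1 + 12·1 + 1·1.

85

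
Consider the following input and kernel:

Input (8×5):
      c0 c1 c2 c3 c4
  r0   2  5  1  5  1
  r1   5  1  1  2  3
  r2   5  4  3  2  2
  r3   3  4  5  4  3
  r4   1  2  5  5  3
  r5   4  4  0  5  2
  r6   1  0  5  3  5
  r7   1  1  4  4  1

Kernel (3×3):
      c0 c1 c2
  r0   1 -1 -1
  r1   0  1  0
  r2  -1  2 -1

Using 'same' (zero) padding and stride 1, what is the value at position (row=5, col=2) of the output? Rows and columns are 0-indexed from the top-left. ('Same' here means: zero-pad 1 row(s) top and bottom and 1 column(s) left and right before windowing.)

The receptive field on the zero-padded input at this output position is [2 5 5 / 4 0 5 / 0 5 3]. Elementwise product with the kernel and sum: 2·1 + 5·-1 + 5·-1 + 0·1 + 0·-1 + 5·2 + 3·-1.

-1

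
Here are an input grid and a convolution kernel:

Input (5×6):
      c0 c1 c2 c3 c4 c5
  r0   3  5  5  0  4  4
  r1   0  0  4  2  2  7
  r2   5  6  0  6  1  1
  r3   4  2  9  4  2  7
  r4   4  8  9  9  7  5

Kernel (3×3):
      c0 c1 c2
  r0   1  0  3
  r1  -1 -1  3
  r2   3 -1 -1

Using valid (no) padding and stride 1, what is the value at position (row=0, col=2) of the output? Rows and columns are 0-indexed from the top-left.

10

The receptive field on the input at this output position is [5 0 4 / 4 2 2 / 0 6 1]. Elementwise product with the kernel and sum: 5·1 + 4·3 + 4·-1 + 2·-1 + 2·3 + 0·3 + 6·-1 + 1·-1.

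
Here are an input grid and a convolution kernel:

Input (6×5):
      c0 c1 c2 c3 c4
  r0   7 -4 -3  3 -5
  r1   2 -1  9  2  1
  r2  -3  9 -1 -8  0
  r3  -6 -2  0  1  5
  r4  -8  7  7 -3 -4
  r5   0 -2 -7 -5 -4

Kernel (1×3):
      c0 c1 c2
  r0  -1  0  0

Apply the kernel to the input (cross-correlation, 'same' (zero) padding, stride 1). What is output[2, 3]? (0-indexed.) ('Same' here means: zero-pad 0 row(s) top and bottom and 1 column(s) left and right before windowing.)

The receptive field on the zero-padded input at this output position is [-1 -8 0]. Elementwise product with the kernel and sum: -1·-1.

1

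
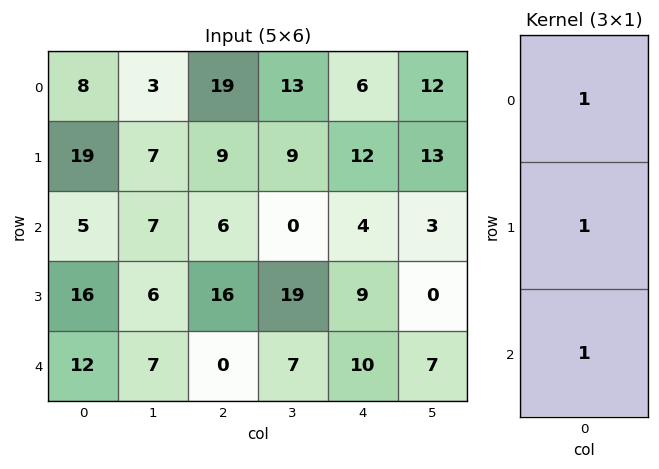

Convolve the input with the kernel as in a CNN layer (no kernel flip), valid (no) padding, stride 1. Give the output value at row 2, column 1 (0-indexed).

The receptive field on the input at this output position is [7 / 6 / 7]. Elementwise product with the kernel and sum: 7·1 + 6·1 + 7·1.

20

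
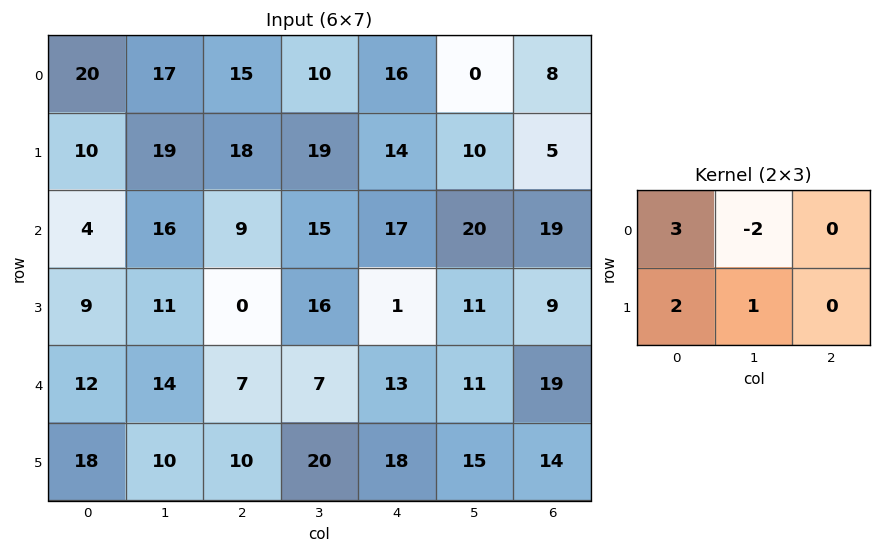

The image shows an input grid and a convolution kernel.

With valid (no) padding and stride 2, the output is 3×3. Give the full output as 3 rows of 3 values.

Output[0,0]: The receptive field on the input at this output position is [20 17 15 / 10 19 18]. Elementwise product with the kernel and sum: 20·3 + 17·-2 + 10·2 + 19·1.

65 80 86
9 13 24
54 47 68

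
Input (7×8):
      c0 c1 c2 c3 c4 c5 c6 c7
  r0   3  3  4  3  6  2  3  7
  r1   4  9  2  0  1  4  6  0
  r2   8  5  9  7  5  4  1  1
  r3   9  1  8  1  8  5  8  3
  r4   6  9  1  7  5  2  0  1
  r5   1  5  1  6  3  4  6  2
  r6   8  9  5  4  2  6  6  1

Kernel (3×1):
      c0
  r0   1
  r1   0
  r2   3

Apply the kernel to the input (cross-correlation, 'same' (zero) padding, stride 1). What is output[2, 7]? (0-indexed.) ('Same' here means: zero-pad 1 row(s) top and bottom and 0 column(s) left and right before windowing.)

The receptive field on the zero-padded input at this output position is [0 / 1 / 3]. Elementwise product with the kernel and sum: 0·1 + 3·3.

9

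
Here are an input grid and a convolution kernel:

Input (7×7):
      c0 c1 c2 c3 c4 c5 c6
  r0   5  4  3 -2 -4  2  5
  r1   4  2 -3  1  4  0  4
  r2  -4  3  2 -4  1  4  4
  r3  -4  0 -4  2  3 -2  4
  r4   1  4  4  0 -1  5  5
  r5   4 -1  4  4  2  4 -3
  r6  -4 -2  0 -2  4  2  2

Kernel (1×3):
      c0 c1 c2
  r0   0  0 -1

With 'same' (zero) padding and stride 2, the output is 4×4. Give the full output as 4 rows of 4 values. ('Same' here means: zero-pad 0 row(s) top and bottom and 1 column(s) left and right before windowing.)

-4 2 -2 0
-3 4 -4 0
-4 0 -5 0
2 2 -2 0

Output[0,0]: The receptive field on the zero-padded input at this output position is [0 5 4]. Elementwise product with the kernel and sum: 4·-1.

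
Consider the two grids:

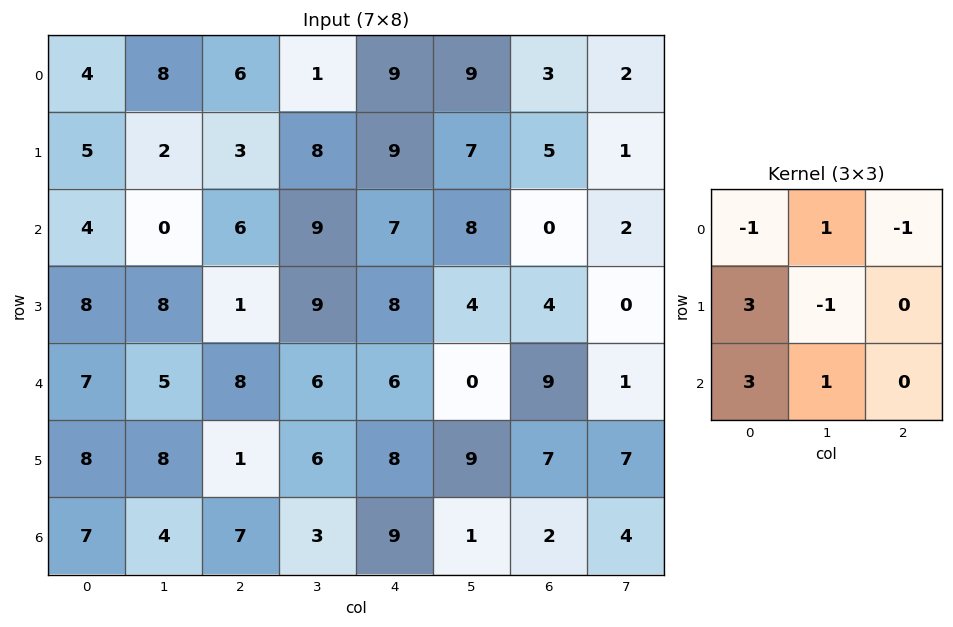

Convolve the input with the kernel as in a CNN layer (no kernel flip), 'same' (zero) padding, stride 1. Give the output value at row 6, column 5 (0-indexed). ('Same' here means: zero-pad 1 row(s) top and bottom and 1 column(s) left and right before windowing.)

20

The receptive field on the zero-padded input at this output position is [8 9 7 / 9 1 2 / 0 0 0]. Elementwise product with the kernel and sum: 8·-1 + 9·1 + 7·-1 + 9·3 + 1·-1 + 0·3 + 0·1.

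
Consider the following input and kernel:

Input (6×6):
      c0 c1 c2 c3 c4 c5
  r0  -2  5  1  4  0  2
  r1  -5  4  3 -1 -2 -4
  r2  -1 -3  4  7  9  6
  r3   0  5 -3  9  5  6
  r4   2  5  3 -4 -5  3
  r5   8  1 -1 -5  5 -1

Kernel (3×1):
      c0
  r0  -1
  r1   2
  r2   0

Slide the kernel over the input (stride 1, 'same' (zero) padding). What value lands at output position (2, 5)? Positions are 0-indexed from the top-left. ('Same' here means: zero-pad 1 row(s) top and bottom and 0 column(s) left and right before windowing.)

The receptive field on the zero-padded input at this output position is [-4 / 6 / 6]. Elementwise product with the kernel and sum: -4·-1 + 6·2.

16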